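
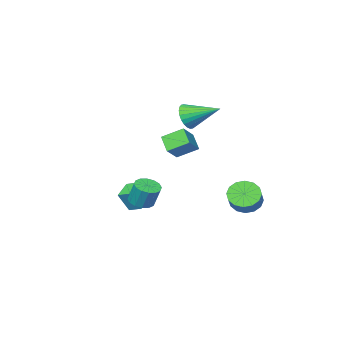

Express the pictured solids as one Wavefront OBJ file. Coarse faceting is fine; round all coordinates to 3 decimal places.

v -1.852 -2.726 -1.648
v -2.104 -3.676 -0.86
v -2.824 -1.872 -0.931
v -3.077 -2.821 -0.142
v -0.863 -2.299 -0.818
v -1.116 -3.248 -0.029
v -1.836 -1.444 -0.1
v -2.088 -2.394 0.688
v -2.128 -2.09 1.718
v -1.662 -2.188 2.539
v -3.272 -0.45 2.562
v -1.445 -1.945 2.362
v -1.332 -1.724 2.086
v -1.341 -1.559 1.754
v -1.469 -1.475 1.417
v -1.698 -1.484 1.125
v -1.992 -1.586 0.924
v -2.307 -1.764 0.843
v -2.595 -1.992 0.896
v -2.812 -2.234 1.074
v -2.924 -2.455 1.349
v -2.916 -2.62 1.681
v -2.787 -2.704 2.019
v -2.559 -2.695 2.31
v -2.264 -2.594 2.511
v -1.949 -2.415 2.592
v 3.989 2.262 -2.11
v 4.358 2.893 -2.352
v 4.279 3.43 -1.072
v 3.911 2.798 -0.83
v 3.971 2.971 -2.409
v 3.892 3.508 -1.129
v 3.589 2.859 -2.385
v 3.51 3.396 -1.105
v 3.315 2.587 -2.288
v 3.236 3.124 -1.008
v 3.221 2.227 -2.143
v 3.142 2.764 -0.863
v 3.333 1.877 -1.989
v 3.254 2.414 -0.709
v 3.621 1.63 -1.868
v 3.542 2.167 -0.588
v 4.008 1.552 -1.811
v 3.929 2.089 -0.531
v 4.39 1.664 -1.835
v 4.311 2.201 -0.555
v 4.664 1.936 -1.932
v 4.585 2.473 -0.652
v 4.758 2.296 -2.077
v 4.679 2.833 -0.797
v 4.646 2.646 -2.231
v 4.567 3.183 -0.951
v -3.81 1.369 -4.188
v -3.08 1.449 -4.867
v -2.3 2.271 -3.931
v -3.03 2.191 -3.252
v -3.393 1.851 -4.959
v -2.613 2.673 -4.022
v -3.818 2.124 -4.844
v -3.037 2.946 -3.908
v -4.24 2.195 -4.554
v -3.46 3.016 -3.617
v -4.548 2.044 -4.165
v -3.767 2.866 -3.229
v -4.658 1.713 -3.783
v -3.877 2.534 -2.847
v -4.54 1.289 -3.509
v -3.76 2.111 -2.573
v -4.227 0.887 -3.418
v -3.447 1.709 -2.481
v -3.803 0.614 -3.532
v -3.022 1.436 -2.596
v -3.38 0.544 -3.823
v -2.6 1.365 -2.886
v -3.073 0.694 -4.211
v -2.292 1.516 -3.275
v -2.963 1.026 -4.593
v -2.182 1.847 -3.657
v 2.044 -0.995 -3.51
v 2.679 -1.16 -2.273
v 1.702 -0.278 -3.239
v 2.336 -0.442 -2.002
v 3.044 -0.358 -3.938
v 3.678 -0.522 -2.701
v 2.701 0.36 -3.667
v 3.336 0.195 -2.43
f 2 4 1
f 5 2 1
f 1 4 3
f 3 5 1
f 2 8 4
f 6 2 5
f 6 8 2
f 4 8 3
f 7 5 3
f 3 8 7
f 7 6 5
f 8 6 7
f 10 9 12
f 10 12 11
f 12 9 13
f 12 13 11
f 13 9 14
f 13 14 11
f 14 9 15
f 14 15 11
f 15 9 16
f 15 16 11
f 16 9 17
f 16 17 11
f 17 9 18
f 17 18 11
f 18 9 19
f 18 19 11
f 19 9 20
f 19 20 11
f 20 9 21
f 20 21 11
f 21 9 22
f 21 22 11
f 22 9 23
f 22 23 11
f 23 9 24
f 23 24 11
f 24 9 25
f 24 25 11
f 25 9 26
f 25 26 11
f 26 9 10
f 26 10 11
f 28 27 31
f 28 31 29
f 29 31 32
f 29 32 30
f 31 27 33
f 31 33 32
f 32 33 34
f 32 34 30
f 33 27 35
f 33 35 34
f 34 35 36
f 34 36 30
f 35 27 37
f 35 37 36
f 36 37 38
f 36 38 30
f 37 27 39
f 37 39 38
f 38 39 40
f 38 40 30
f 39 27 41
f 39 41 40
f 40 41 42
f 40 42 30
f 41 27 43
f 41 43 42
f 42 43 44
f 42 44 30
f 43 27 45
f 43 45 44
f 44 45 46
f 44 46 30
f 45 27 47
f 45 47 46
f 46 47 48
f 46 48 30
f 47 27 49
f 47 49 48
f 48 49 50
f 48 50 30
f 49 27 51
f 49 51 50
f 50 51 52
f 50 52 30
f 51 27 28
f 51 28 52
f 52 28 29
f 52 29 30
f 54 53 57
f 54 57 55
f 55 57 58
f 55 58 56
f 57 53 59
f 57 59 58
f 58 59 60
f 58 60 56
f 59 53 61
f 59 61 60
f 60 61 62
f 60 62 56
f 61 53 63
f 61 63 62
f 62 63 64
f 62 64 56
f 63 53 65
f 63 65 64
f 64 65 66
f 64 66 56
f 65 53 67
f 65 67 66
f 66 67 68
f 66 68 56
f 67 53 69
f 67 69 68
f 68 69 70
f 68 70 56
f 69 53 71
f 69 71 70
f 70 71 72
f 70 72 56
f 71 53 73
f 71 73 72
f 72 73 74
f 72 74 56
f 73 53 75
f 73 75 74
f 74 75 76
f 74 76 56
f 75 53 77
f 75 77 76
f 76 77 78
f 76 78 56
f 77 53 54
f 77 54 78
f 78 54 55
f 78 55 56
f 80 82 79
f 83 80 79
f 79 82 81
f 81 83 79
f 80 86 82
f 84 80 83
f 84 86 80
f 82 86 81
f 85 83 81
f 81 86 85
f 85 84 83
f 86 84 85



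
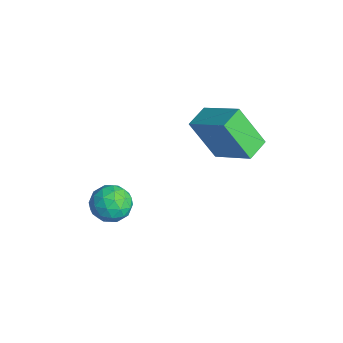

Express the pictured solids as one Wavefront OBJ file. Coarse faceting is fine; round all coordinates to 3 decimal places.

v -1.113 -1.785 -2.807
v -0.236 -1.657 -2.419
v -0.764 -3.283 -3.101
v 0.113 -3.155 -2.713
v -0.673 -3.136 -2.15
v -0.889 -2.211 -1.967
v -0.111 -2.729 -3.553
v -0.327 -1.804 -3.37
v 0.383 -2.241 -2.879
v 0.036 -2.492 -2.012
v -1.036 -2.448 -3.508
v -1.383 -2.699 -2.641
v -0.705 -1.59 -2.587
v -0.295 -3.35 -2.933
v -0.757 -3.339 -2.602
v -0.241 -3.264 -2.374
v -1.089 -1.915 -2.322
v -0.573 -1.84 -2.093
v -0.83 -2.709 -1.935
v -0.427 -3.1 -3.427
v 0.089 -3.025 -3.198
v -0.759 -1.676 -3.146
v -0.243 -1.601 -2.918
v -0.17 -2.231 -3.585
v 0.174 -1.858 -2.63
v 0.379 -2.738 -2.803
v 0.247 -2.487 -3.296
v 0.121 -1.944 -3.189
v -0.03 -2.005 -2.12
v 0.175 -2.885 -2.293
v -0.287 -2.875 -1.962
v -0.414 -2.331 -1.855
v 0.334 -2.348 -2.391
v -1.175 -2.055 -3.227
v -0.97 -2.935 -3.4
v -0.586 -2.609 -3.665
v -0.713 -2.065 -3.558
v -1.379 -2.202 -2.717
v -1.174 -3.082 -2.89
v -1.121 -2.996 -2.331
v -1.247 -2.453 -2.224
v -1.334 -2.592 -3.129
v 0.65 1.678 -0.01
v -0.088 0.809 1.825
v 0.029 2.603 0.179
v -0.708 1.734 2.014
v 2.228 2.526 1.026
v 1.491 1.657 2.861
v 1.608 3.451 1.215
v 0.87 2.582 3.05
f 1 38 17
f 38 12 41
f 17 41 6
f 38 41 17
f 1 17 13
f 17 6 18
f 13 18 2
f 17 18 13
f 1 13 22
f 13 2 23
f 22 23 8
f 13 23 22
f 1 22 34
f 22 8 37
f 34 37 11
f 22 37 34
f 1 34 38
f 34 11 42
f 38 42 12
f 34 42 38
f 2 18 29
f 18 6 32
f 29 32 10
f 18 32 29
f 6 41 19
f 41 12 40
f 19 40 5
f 41 40 19
f 12 42 39
f 42 11 35
f 39 35 3
f 42 35 39
f 11 37 36
f 37 8 24
f 36 24 7
f 37 24 36
f 8 23 28
f 23 2 25
f 28 25 9
f 23 25 28
f 4 30 16
f 30 10 31
f 16 31 5
f 30 31 16
f 4 16 14
f 16 5 15
f 14 15 3
f 16 15 14
f 4 14 21
f 14 3 20
f 21 20 7
f 14 20 21
f 4 21 26
f 21 7 27
f 26 27 9
f 21 27 26
f 4 26 30
f 26 9 33
f 30 33 10
f 26 33 30
f 5 31 19
f 31 10 32
f 19 32 6
f 31 32 19
f 3 15 39
f 15 5 40
f 39 40 12
f 15 40 39
f 7 20 36
f 20 3 35
f 36 35 11
f 20 35 36
f 9 27 28
f 27 7 24
f 28 24 8
f 27 24 28
f 10 33 29
f 33 9 25
f 29 25 2
f 33 25 29
f 44 46 43
f 47 44 43
f 43 46 45
f 45 47 43
f 44 50 46
f 48 44 47
f 48 50 44
f 46 50 45
f 49 47 45
f 45 50 49
f 49 48 47
f 50 48 49



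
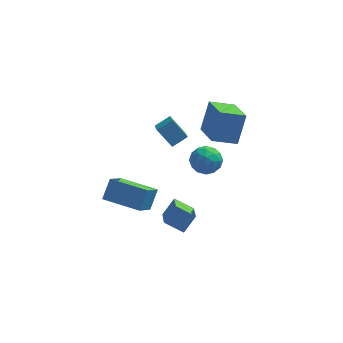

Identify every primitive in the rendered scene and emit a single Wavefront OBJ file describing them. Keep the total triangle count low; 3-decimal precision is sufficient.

v 1.119 -2.815 2.582
v 1.893 -3.226 2.32
v 1.087 -3.654 3.8
v 1.861 -4.065 3.538
v 1.874 -3.189 3.799
v 1.894 -2.67 3.046
v 1.086 -4.21 3.074
v 1.106 -3.691 2.321
v 1.873 -4.088 2.624
v 2.36 -3.457 3.072
v 0.62 -3.423 3.048
v 1.107 -2.792 3.496
v 1.509 -2.946 2.344
v 1.471 -3.934 3.776
v 1.479 -3.418 3.93
v 1.934 -3.66 3.775
v 1.51 -2.62 2.771
v 1.965 -2.861 2.617
v 1.953 -2.839 3.486
v 1.015 -4.019 3.503
v 1.47 -4.26 3.349
v 1.046 -3.22 2.345
v 1.501 -3.462 2.19
v 1.027 -4.041 2.634
v 1.952 -3.695 2.368
v 1.933 -4.188 3.084
v 1.477 -4.274 2.812
v 1.489 -3.969 2.369
v 2.238 -3.324 2.632
v 2.219 -3.817 3.348
v 2.227 -3.302 3.501
v 2.239 -2.997 3.059
v 2.226 -3.831 2.81
v 0.761 -3.063 2.772
v 0.742 -3.556 3.488
v 0.741 -3.883 3.061
v 0.753 -3.578 2.619
v 1.047 -2.692 3.036
v 1.028 -3.185 3.752
v 1.491 -2.911 3.751
v 1.503 -2.606 3.308
v 0.754 -3.049 3.31
v -3.855 -4.214 0.507
v -3.463 -3.464 1.481
v -3.338 -2.979 -0.651
v -2.946 -2.229 0.323
v -1.914 -5.111 0.417
v -1.522 -4.361 1.391
v -1.397 -3.876 -0.741
v -1.005 -3.126 0.233
v -0.782 -1.293 -3.83
v -0.687 -3.009 -2.788
v -0.145 -0.734 -2.967
v -0.05 -2.45 -1.925
v 0.27 -1.59 -4.415
v 0.365 -3.306 -3.373
v 0.907 -1.031 -3.552
v 1.002 -2.747 -2.51
v -1.06 -0.712 3.048
v -0.249 -0.323 3.529
v -1.182 0.552 2.232
v -0.371 0.941 2.712
v -0.249 -1.241 2.108
v 0.562 -0.852 2.588
v -0.371 0.023 1.291
v 0.44 0.412 1.772
v 1.867 0.935 0.573
v 2.331 1.745 2.296
v 1.301 2.819 -0.16
v 1.765 3.629 1.563
v 3.295 1.171 0.077
v 3.759 1.981 1.8
v 2.729 3.055 -0.656
v 3.193 3.865 1.067
f 1 38 17
f 38 12 41
f 17 41 6
f 38 41 17
f 1 17 13
f 17 6 18
f 13 18 2
f 17 18 13
f 1 13 22
f 13 2 23
f 22 23 8
f 13 23 22
f 1 22 34
f 22 8 37
f 34 37 11
f 22 37 34
f 1 34 38
f 34 11 42
f 38 42 12
f 34 42 38
f 2 18 29
f 18 6 32
f 29 32 10
f 18 32 29
f 6 41 19
f 41 12 40
f 19 40 5
f 41 40 19
f 12 42 39
f 42 11 35
f 39 35 3
f 42 35 39
f 11 37 36
f 37 8 24
f 36 24 7
f 37 24 36
f 8 23 28
f 23 2 25
f 28 25 9
f 23 25 28
f 4 30 16
f 30 10 31
f 16 31 5
f 30 31 16
f 4 16 14
f 16 5 15
f 14 15 3
f 16 15 14
f 4 14 21
f 14 3 20
f 21 20 7
f 14 20 21
f 4 21 26
f 21 7 27
f 26 27 9
f 21 27 26
f 4 26 30
f 26 9 33
f 30 33 10
f 26 33 30
f 5 31 19
f 31 10 32
f 19 32 6
f 31 32 19
f 3 15 39
f 15 5 40
f 39 40 12
f 15 40 39
f 7 20 36
f 20 3 35
f 36 35 11
f 20 35 36
f 9 27 28
f 27 7 24
f 28 24 8
f 27 24 28
f 10 33 29
f 33 9 25
f 29 25 2
f 33 25 29
f 44 46 43
f 47 44 43
f 43 46 45
f 45 47 43
f 44 50 46
f 48 44 47
f 48 50 44
f 46 50 45
f 49 47 45
f 45 50 49
f 49 48 47
f 50 48 49
f 52 54 51
f 55 52 51
f 51 54 53
f 53 55 51
f 52 58 54
f 56 52 55
f 56 58 52
f 54 58 53
f 57 55 53
f 53 58 57
f 57 56 55
f 58 56 57
f 60 62 59
f 63 60 59
f 59 62 61
f 61 63 59
f 60 66 62
f 64 60 63
f 64 66 60
f 62 66 61
f 65 63 61
f 61 66 65
f 65 64 63
f 66 64 65
f 68 70 67
f 71 68 67
f 67 70 69
f 69 71 67
f 68 74 70
f 72 68 71
f 72 74 68
f 70 74 69
f 73 71 69
f 69 74 73
f 73 72 71
f 74 72 73



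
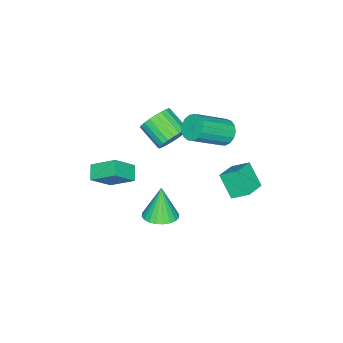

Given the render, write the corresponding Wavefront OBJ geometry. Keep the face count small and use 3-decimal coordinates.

v 2.879 1.075 1.247
v 3.732 0.99 1.445
v 2.461 0.865 2.953
v 3.69 1.33 1.477
v 3.524 1.63 1.473
v 3.26 1.846 1.435
v 2.938 1.945 1.368
v 2.607 1.911 1.283
v 2.317 1.75 1.192
v 2.114 1.486 1.109
v 2.026 1.16 1.048
v 2.069 0.821 1.016
v 2.235 0.52 1.02
v 2.499 0.304 1.058
v 2.821 0.205 1.125
v 3.152 0.239 1.211
v 3.442 0.4 1.301
v 3.645 0.664 1.384
v -3.31 0.852 2.333
v -2.816 0.889 1.744
v -1.276 -0.014 2.977
v -1.77 -0.052 3.567
v -2.769 1.21 1.919
v -1.228 0.307 3.152
v -2.845 1.448 2.19
v -1.305 0.545 3.423
v -3.028 1.55 2.493
v -1.488 0.647 3.726
v -3.276 1.492 2.76
v -1.735 0.589 3.993
v -3.531 1.287 2.929
v -1.991 0.384 4.162
v -3.736 0.982 2.961
v -2.196 0.079 4.194
v -3.843 0.648 2.85
v -2.303 -0.255 4.083
v -3.828 0.36 2.621
v -2.288 -0.543 3.854
v -3.695 0.184 2.325
v -2.154 -0.719 3.558
v -3.473 0.162 2.032
v -1.933 -0.741 3.265
v -3.214 0.298 1.807
v -1.674 -0.606 3.04
v -2.977 0.56 1.704
v -1.437 -0.343 2.937
v 0.357 -3.42 0.121
v 0.106 -2.15 0.972
v 1.024 -2.999 -0.311
v 0.773 -1.728 0.54
v 1.327 -3.912 1.14
v 1.076 -2.641 1.991
v 1.994 -3.49 0.708
v 1.743 -2.22 1.559
v -1.104 3.233 0.938
v -1.418 2.373 2.037
v -1.301 4.088 1.552
v -1.615 3.228 2.65
v 0.075 3.252 1.29
v -0.239 2.392 2.388
v -0.122 4.107 1.903
v -0.436 3.247 3.002
v -2.357 -1.492 1.371
v -1.579 -1.875 1.064
v -1.925 -3.17 1.802
v -2.703 -2.788 2.109
v -1.468 -1.729 1.373
v -1.814 -3.024 2.111
v -1.493 -1.547 1.681
v -1.839 -2.842 2.419
v -1.649 -1.356 1.942
v -1.995 -2.651 2.68
v -1.913 -1.187 2.117
v -2.259 -2.482 2.854
v -2.244 -1.063 2.177
v -2.59 -2.358 2.915
v -2.593 -1.006 2.115
v -2.939 -2.301 2.853
v -2.906 -1.022 1.94
v -3.252 -2.317 2.677
v -3.135 -1.11 1.678
v -3.481 -2.405 2.416
v -3.246 -1.256 1.369
v -3.592 -2.551 2.107
v -3.221 -1.438 1.061
v -3.567 -2.733 1.799
v -3.065 -1.629 0.8
v -3.411 -2.924 1.538
v -2.801 -1.798 0.626
v -3.147 -3.093 1.363
v -2.47 -1.922 0.565
v -2.816 -3.217 1.303
v -2.121 -1.979 0.627
v -2.467 -3.274 1.365
v -1.808 -1.963 0.803
v -2.154 -3.258 1.54
f 2 1 4
f 2 4 3
f 4 1 5
f 4 5 3
f 5 1 6
f 5 6 3
f 6 1 7
f 6 7 3
f 7 1 8
f 7 8 3
f 8 1 9
f 8 9 3
f 9 1 10
f 9 10 3
f 10 1 11
f 10 11 3
f 11 1 12
f 11 12 3
f 12 1 13
f 12 13 3
f 13 1 14
f 13 14 3
f 14 1 15
f 14 15 3
f 15 1 16
f 15 16 3
f 16 1 17
f 16 17 3
f 17 1 18
f 17 18 3
f 18 1 2
f 18 2 3
f 20 19 23
f 20 23 21
f 21 23 24
f 21 24 22
f 23 19 25
f 23 25 24
f 24 25 26
f 24 26 22
f 25 19 27
f 25 27 26
f 26 27 28
f 26 28 22
f 27 19 29
f 27 29 28
f 28 29 30
f 28 30 22
f 29 19 31
f 29 31 30
f 30 31 32
f 30 32 22
f 31 19 33
f 31 33 32
f 32 33 34
f 32 34 22
f 33 19 35
f 33 35 34
f 34 35 36
f 34 36 22
f 35 19 37
f 35 37 36
f 36 37 38
f 36 38 22
f 37 19 39
f 37 39 38
f 38 39 40
f 38 40 22
f 39 19 41
f 39 41 40
f 40 41 42
f 40 42 22
f 41 19 43
f 41 43 42
f 42 43 44
f 42 44 22
f 43 19 45
f 43 45 44
f 44 45 46
f 44 46 22
f 45 19 20
f 45 20 46
f 46 20 21
f 46 21 22
f 48 50 47
f 51 48 47
f 47 50 49
f 49 51 47
f 48 54 50
f 52 48 51
f 52 54 48
f 50 54 49
f 53 51 49
f 49 54 53
f 53 52 51
f 54 52 53
f 56 58 55
f 59 56 55
f 55 58 57
f 57 59 55
f 56 62 58
f 60 56 59
f 60 62 56
f 58 62 57
f 61 59 57
f 57 62 61
f 61 60 59
f 62 60 61
f 64 63 67
f 64 67 65
f 65 67 68
f 65 68 66
f 67 63 69
f 67 69 68
f 68 69 70
f 68 70 66
f 69 63 71
f 69 71 70
f 70 71 72
f 70 72 66
f 71 63 73
f 71 73 72
f 72 73 74
f 72 74 66
f 73 63 75
f 73 75 74
f 74 75 76
f 74 76 66
f 75 63 77
f 75 77 76
f 76 77 78
f 76 78 66
f 77 63 79
f 77 79 78
f 78 79 80
f 78 80 66
f 79 63 81
f 79 81 80
f 80 81 82
f 80 82 66
f 81 63 83
f 81 83 82
f 82 83 84
f 82 84 66
f 83 63 85
f 83 85 84
f 84 85 86
f 84 86 66
f 85 63 87
f 85 87 86
f 86 87 88
f 86 88 66
f 87 63 89
f 87 89 88
f 88 89 90
f 88 90 66
f 89 63 91
f 89 91 90
f 90 91 92
f 90 92 66
f 91 63 93
f 91 93 92
f 92 93 94
f 92 94 66
f 93 63 95
f 93 95 94
f 94 95 96
f 94 96 66
f 95 63 64
f 95 64 96
f 96 64 65
f 96 65 66



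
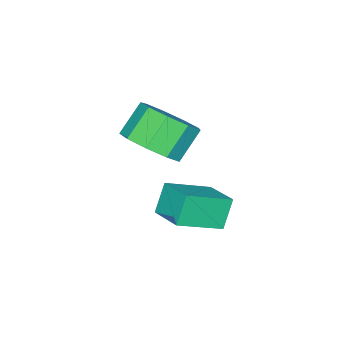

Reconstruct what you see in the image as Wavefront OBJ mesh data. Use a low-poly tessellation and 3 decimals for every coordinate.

v 3.748 -3.317 0.493
v 4.389 -3.61 1.16
v 3.553 -3.496 2.013
v 2.912 -3.203 1.347
v 4.413 -2.95 1.096
v 3.577 -2.836 1.95
v 4.127 -2.462 0.75
v 3.291 -2.348 1.604
v 3.663 -2.374 0.284
v 2.827 -2.26 1.137
v 3.239 -2.727 -0.084
v 2.403 -2.613 0.769
v 3.053 -3.356 -0.182
v 2.217 -3.242 0.671
v 3.193 -3.967 0.036
v 2.356 -3.853 0.889
v 3.592 -4.274 0.468
v 2.756 -4.16 1.321
v 4.064 -4.133 0.912
v 3.228 -4.019 1.765
v 2.83 -2.206 -2.659
v 2.294 -2.258 -1.758
v 3.283 -1.134 -2.328
v 2.746 -1.186 -1.427
v 4.054 -2.934 -1.973
v 3.517 -2.986 -1.072
v 4.506 -1.862 -1.642
v 3.97 -1.914 -0.741
f 2 1 5
f 2 5 3
f 3 5 6
f 3 6 4
f 5 1 7
f 5 7 6
f 6 7 8
f 6 8 4
f 7 1 9
f 7 9 8
f 8 9 10
f 8 10 4
f 9 1 11
f 9 11 10
f 10 11 12
f 10 12 4
f 11 1 13
f 11 13 12
f 12 13 14
f 12 14 4
f 13 1 15
f 13 15 14
f 14 15 16
f 14 16 4
f 15 1 17
f 15 17 16
f 16 17 18
f 16 18 4
f 17 1 19
f 17 19 18
f 18 19 20
f 18 20 4
f 19 1 2
f 19 2 20
f 20 2 3
f 20 3 4
f 22 24 21
f 25 22 21
f 21 24 23
f 23 25 21
f 22 28 24
f 26 22 25
f 26 28 22
f 24 28 23
f 27 25 23
f 23 28 27
f 27 26 25
f 28 26 27



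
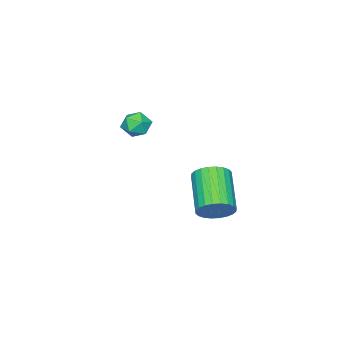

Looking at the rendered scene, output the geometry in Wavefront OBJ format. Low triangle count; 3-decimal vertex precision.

v 4.335 1.562 -4.257
v 4.751 0.954 -4.396
v 3.561 -0.091 -3.382
v 3.145 0.518 -3.243
v 4.874 1.053 -4.149
v 3.685 0.008 -3.135
v 4.916 1.229 -3.919
v 3.726 0.184 -2.905
v 4.868 1.456 -3.741
v 3.679 0.411 -2.727
v 4.74 1.699 -3.641
v 3.55 0.654 -2.627
v 4.55 1.921 -3.634
v 3.36 0.877 -2.621
v 4.327 2.089 -3.723
v 3.137 1.044 -2.709
v 4.106 2.177 -3.893
v 2.916 1.132 -2.879
v 3.919 2.171 -4.118
v 2.729 1.126 -3.104
v 3.795 2.072 -4.365
v 2.606 1.027 -3.351
v 3.754 1.896 -4.595
v 2.564 0.851 -3.581
v 3.801 1.669 -4.773
v 2.612 0.624 -3.759
v 3.93 1.426 -4.873
v 2.74 0.381 -3.859
v 4.12 1.203 -4.879
v 2.93 0.159 -3.866
v 4.343 1.036 -4.791
v 3.153 -0.009 -3.777
v 4.564 0.948 -4.621
v 3.374 -0.097 -3.607
v 2.034 -2.992 -2.049
v 2.545 -2.935 -2.466
v 2.275 -4.025 -1.894
v 2.786 -3.968 -2.311
v 2.803 -3.663 -1.723
v 2.654 -3.025 -1.819
v 2.166 -3.935 -2.541
v 2.017 -3.297 -2.637
v 2.626 -3.518 -2.77
v 3.021 -3.35 -2.265
v 1.799 -3.61 -2.095
v 2.194 -3.442 -1.59
f 2 1 5
f 2 5 3
f 3 5 6
f 3 6 4
f 5 1 7
f 5 7 6
f 6 7 8
f 6 8 4
f 7 1 9
f 7 9 8
f 8 9 10
f 8 10 4
f 9 1 11
f 9 11 10
f 10 11 12
f 10 12 4
f 11 1 13
f 11 13 12
f 12 13 14
f 12 14 4
f 13 1 15
f 13 15 14
f 14 15 16
f 14 16 4
f 15 1 17
f 15 17 16
f 16 17 18
f 16 18 4
f 17 1 19
f 17 19 18
f 18 19 20
f 18 20 4
f 19 1 21
f 19 21 20
f 20 21 22
f 20 22 4
f 21 1 23
f 21 23 22
f 22 23 24
f 22 24 4
f 23 1 25
f 23 25 24
f 24 25 26
f 24 26 4
f 25 1 27
f 25 27 26
f 26 27 28
f 26 28 4
f 27 1 29
f 27 29 28
f 28 29 30
f 28 30 4
f 29 1 31
f 29 31 30
f 30 31 32
f 30 32 4
f 31 1 33
f 31 33 32
f 32 33 34
f 32 34 4
f 33 1 2
f 33 2 34
f 34 2 3
f 34 3 4
f 35 46 40
f 35 40 36
f 35 36 42
f 35 42 45
f 35 45 46
f 36 40 44
f 40 46 39
f 46 45 37
f 45 42 41
f 42 36 43
f 38 44 39
f 38 39 37
f 38 37 41
f 38 41 43
f 38 43 44
f 39 44 40
f 37 39 46
f 41 37 45
f 43 41 42
f 44 43 36



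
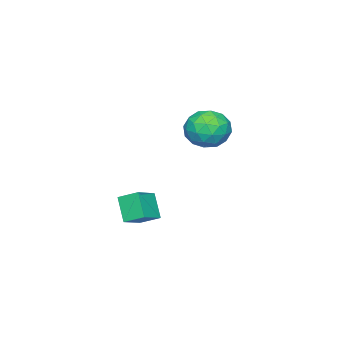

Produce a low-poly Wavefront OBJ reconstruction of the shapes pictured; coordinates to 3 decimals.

v 1.843 3.044 0.134
v 1.679 3.887 0.561
v 0.776 3.078 -0.345
v 0.611 3.922 0.082
v 2.309 3.638 -0.862
v 2.144 4.482 -0.435
v 1.241 3.673 -1.341
v 1.077 4.516 -0.914
v -3.349 4.745 1.669
v -2.456 4.23 1.817
v -4.184 3.53 2.483
v -3.291 3.015 2.631
v -3.463 3.913 3.129
v -2.947 4.664 2.626
v -3.693 3.096 1.674
v -3.177 3.847 1.171
v -2.669 3.211 1.82
v -2.527 3.716 2.719
v -4.113 4.044 1.581
v -3.971 4.549 2.48
v -2.829 4.594 1.672
v -3.811 3.166 2.628
v -3.912 3.693 2.921
v -3.387 3.391 3.008
v -3.118 4.849 2.147
v -2.593 4.547 2.234
v -3.185 4.36 3.005
v -4.047 3.213 2.066
v -3.522 2.911 2.153
v -3.253 4.369 1.292
v -2.728 4.067 1.379
v -3.455 3.4 1.295
v -2.43 3.693 1.76
v -2.92 2.979 2.238
v -3.157 3.026 1.676
v -2.853 3.468 1.38
v -2.346 3.989 2.288
v -2.837 3.275 2.767
v -2.938 3.803 3.06
v -2.634 4.244 2.764
v -2.471 3.39 2.29
v -3.803 4.485 1.533
v -4.294 3.771 2.012
v -4.006 3.516 1.536
v -3.702 3.957 1.24
v -3.72 4.781 2.062
v -4.21 4.067 2.54
v -3.787 4.292 2.92
v -3.483 4.734 2.624
v -4.169 4.37 2.01
f 2 4 1
f 5 2 1
f 1 4 3
f 3 5 1
f 2 8 4
f 6 2 5
f 6 8 2
f 4 8 3
f 7 5 3
f 3 8 7
f 7 6 5
f 8 6 7
f 9 46 25
f 46 20 49
f 25 49 14
f 46 49 25
f 9 25 21
f 25 14 26
f 21 26 10
f 25 26 21
f 9 21 30
f 21 10 31
f 30 31 16
f 21 31 30
f 9 30 42
f 30 16 45
f 42 45 19
f 30 45 42
f 9 42 46
f 42 19 50
f 46 50 20
f 42 50 46
f 10 26 37
f 26 14 40
f 37 40 18
f 26 40 37
f 14 49 27
f 49 20 48
f 27 48 13
f 49 48 27
f 20 50 47
f 50 19 43
f 47 43 11
f 50 43 47
f 19 45 44
f 45 16 32
f 44 32 15
f 45 32 44
f 16 31 36
f 31 10 33
f 36 33 17
f 31 33 36
f 12 38 24
f 38 18 39
f 24 39 13
f 38 39 24
f 12 24 22
f 24 13 23
f 22 23 11
f 24 23 22
f 12 22 29
f 22 11 28
f 29 28 15
f 22 28 29
f 12 29 34
f 29 15 35
f 34 35 17
f 29 35 34
f 12 34 38
f 34 17 41
f 38 41 18
f 34 41 38
f 13 39 27
f 39 18 40
f 27 40 14
f 39 40 27
f 11 23 47
f 23 13 48
f 47 48 20
f 23 48 47
f 15 28 44
f 28 11 43
f 44 43 19
f 28 43 44
f 17 35 36
f 35 15 32
f 36 32 16
f 35 32 36
f 18 41 37
f 41 17 33
f 37 33 10
f 41 33 37



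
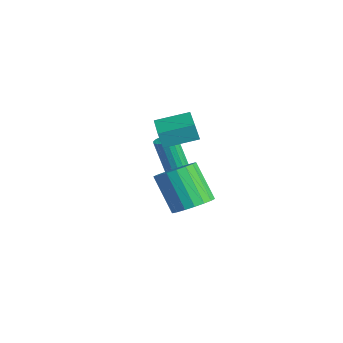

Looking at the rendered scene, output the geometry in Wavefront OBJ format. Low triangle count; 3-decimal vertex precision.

v -2.804 3.03 -4.575
v -2.254 3.163 -4.376
v -2.826 2.804 -2.547
v -3.376 2.67 -2.745
v -2.392 3.415 -4.37
v -2.964 3.056 -2.541
v -2.624 3.578 -4.411
v -3.197 3.219 -2.582
v -2.898 3.616 -4.489
v -3.47 3.257 -2.66
v -3.15 3.519 -4.587
v -3.723 3.16 -2.758
v -3.323 3.311 -4.682
v -3.895 2.951 -2.853
v -3.377 3.037 -4.752
v -3.949 2.678 -2.923
v -3.299 2.762 -4.782
v -3.872 2.403 -2.953
v -3.108 2.549 -4.764
v -3.681 2.19 -2.935
v -2.848 2.445 -4.703
v -3.42 2.086 -2.874
v -2.577 2.475 -4.612
v -3.149 2.116 -2.783
v -2.358 2.633 -4.513
v -2.93 2.274 -2.684
v -2.241 2.881 -4.428
v -2.814 2.522 -2.599
v -2.341 1.888 -1.561
v -2.51 1.703 -0.655
v -1.853 3.515 -1.137
v -2.021 3.329 -0.231
v -0.719 1.351 -1.369
v -0.887 1.165 -0.463
v -0.23 2.977 -0.945
v -0.399 2.792 -0.039
v 2.897 1.161 -2.965
v 3.703 1.302 -2.322
v 2.408 1.001 -0.633
v 1.603 0.859 -1.275
v 3.536 1.731 -2.374
v 2.241 1.429 -0.684
v 3.242 2.047 -2.542
v 1.947 1.745 -0.853
v 2.88 2.187 -2.795
v 1.585 1.885 -1.105
v 2.522 2.124 -3.081
v 1.227 1.822 -1.391
v 2.238 1.87 -3.344
v 0.943 1.568 -1.654
v 2.084 1.476 -3.532
v 0.789 1.174 -1.842
v 2.092 1.019 -3.607
v 0.797 0.718 -1.918
v 2.259 0.591 -3.556
v 0.964 0.289 -1.866
v 2.553 0.275 -3.387
v 1.258 -0.027 -1.698
v 2.915 0.135 -3.135
v 1.62 -0.167 -1.445
v 3.273 0.198 -2.849
v 1.978 -0.104 -1.159
v 3.557 0.452 -2.586
v 2.262 0.15 -0.896
v 3.711 0.846 -2.398
v 2.416 0.544 -0.708
f 2 1 5
f 2 5 3
f 3 5 6
f 3 6 4
f 5 1 7
f 5 7 6
f 6 7 8
f 6 8 4
f 7 1 9
f 7 9 8
f 8 9 10
f 8 10 4
f 9 1 11
f 9 11 10
f 10 11 12
f 10 12 4
f 11 1 13
f 11 13 12
f 12 13 14
f 12 14 4
f 13 1 15
f 13 15 14
f 14 15 16
f 14 16 4
f 15 1 17
f 15 17 16
f 16 17 18
f 16 18 4
f 17 1 19
f 17 19 18
f 18 19 20
f 18 20 4
f 19 1 21
f 19 21 20
f 20 21 22
f 20 22 4
f 21 1 23
f 21 23 22
f 22 23 24
f 22 24 4
f 23 1 25
f 23 25 24
f 24 25 26
f 24 26 4
f 25 1 27
f 25 27 26
f 26 27 28
f 26 28 4
f 27 1 2
f 27 2 28
f 28 2 3
f 28 3 4
f 30 32 29
f 33 30 29
f 29 32 31
f 31 33 29
f 30 36 32
f 34 30 33
f 34 36 30
f 32 36 31
f 35 33 31
f 31 36 35
f 35 34 33
f 36 34 35
f 38 37 41
f 38 41 39
f 39 41 42
f 39 42 40
f 41 37 43
f 41 43 42
f 42 43 44
f 42 44 40
f 43 37 45
f 43 45 44
f 44 45 46
f 44 46 40
f 45 37 47
f 45 47 46
f 46 47 48
f 46 48 40
f 47 37 49
f 47 49 48
f 48 49 50
f 48 50 40
f 49 37 51
f 49 51 50
f 50 51 52
f 50 52 40
f 51 37 53
f 51 53 52
f 52 53 54
f 52 54 40
f 53 37 55
f 53 55 54
f 54 55 56
f 54 56 40
f 55 37 57
f 55 57 56
f 56 57 58
f 56 58 40
f 57 37 59
f 57 59 58
f 58 59 60
f 58 60 40
f 59 37 61
f 59 61 60
f 60 61 62
f 60 62 40
f 61 37 63
f 61 63 62
f 62 63 64
f 62 64 40
f 63 37 65
f 63 65 64
f 64 65 66
f 64 66 40
f 65 37 38
f 65 38 66
f 66 38 39
f 66 39 40



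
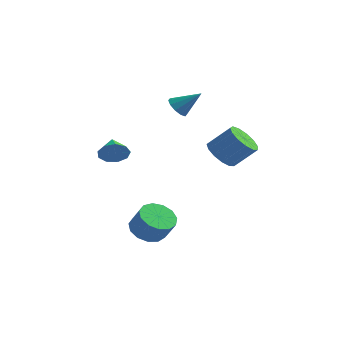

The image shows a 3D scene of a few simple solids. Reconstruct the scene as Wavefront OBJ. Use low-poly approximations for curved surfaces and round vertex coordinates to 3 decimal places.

v -1.318 -1.591 -0.159
v -0.723 -1.447 0.356
v -1.962 -0.709 0.339
v -0.657 -1.144 -0.095
v -0.901 -1.05 -0.576
v -1.339 -1.209 -0.862
v -1.768 -1.546 -0.819
v -1.986 -1.905 -0.468
v -1.891 -2.116 0.028
v -1.528 -2.081 0.436
v -1.067 -1.817 0.566
v -0.3 2.689 1.696
v 0.039 3.005 1.184
v 0.78 3.131 2.684
v -0.233 3.286 1.355
v -0.53 3.339 1.656
v -0.739 3.144 1.972
v -0.781 2.775 2.183
v -0.64 2.374 2.207
v -0.368 2.093 2.036
v -0.071 2.04 1.735
v 0.139 2.235 1.419
v 0.181 2.603 1.208
v 1.63 -3.44 -3.796
v 2.217 -2.74 -4.054
v 2.918 -2.939 -3.002
v 2.33 -3.64 -2.744
v 1.834 -2.513 -3.757
v 2.534 -2.713 -2.704
v 1.386 -2.581 -3.472
v 2.087 -2.781 -2.419
v 1.016 -2.922 -3.29
v 1.716 -3.121 -2.237
v 0.84 -3.427 -3.269
v 1.54 -3.627 -2.216
v 0.915 -3.937 -3.415
v 1.615 -4.136 -2.362
v 1.217 -4.288 -3.683
v 1.917 -4.488 -2.63
v 1.65 -4.371 -3.986
v 2.35 -4.57 -2.933
v 2.077 -4.158 -4.23
v 2.777 -4.357 -3.177
v 2.362 -3.717 -4.335
v 3.062 -3.917 -3.283
v 2.414 -3.188 -4.27
v 3.114 -3.388 -3.217
v 3.329 0.454 -0.017
v 4.007 0.523 -0.665
v 5.008 0.975 0.429
v 4.331 0.906 1.077
v 3.771 0.996 -0.645
v 4.772 1.448 0.449
v 3.395 1.298 -0.425
v 4.396 1.75 0.668
v 2.998 1.332 -0.076
v 3.999 1.784 1.017
v 2.706 1.087 0.292
v 3.708 1.539 1.386
v 2.613 0.641 0.562
v 3.614 1.093 1.656
v 2.747 0.136 0.648
v 3.748 0.588 1.742
v 3.065 -0.269 0.523
v 4.067 0.184 1.617
v 3.468 -0.443 0.227
v 4.469 0.009 1.321
v 3.827 -0.333 -0.147
v 4.828 0.119 0.947
v 4.028 0.027 -0.479
v 5.029 0.479 0.614
f 2 1 4
f 2 4 3
f 4 1 5
f 4 5 3
f 5 1 6
f 5 6 3
f 6 1 7
f 6 7 3
f 7 1 8
f 7 8 3
f 8 1 9
f 8 9 3
f 9 1 10
f 9 10 3
f 10 1 11
f 10 11 3
f 11 1 2
f 11 2 3
f 13 12 15
f 13 15 14
f 15 12 16
f 15 16 14
f 16 12 17
f 16 17 14
f 17 12 18
f 17 18 14
f 18 12 19
f 18 19 14
f 19 12 20
f 19 20 14
f 20 12 21
f 20 21 14
f 21 12 22
f 21 22 14
f 22 12 23
f 22 23 14
f 23 12 13
f 23 13 14
f 25 24 28
f 25 28 26
f 26 28 29
f 26 29 27
f 28 24 30
f 28 30 29
f 29 30 31
f 29 31 27
f 30 24 32
f 30 32 31
f 31 32 33
f 31 33 27
f 32 24 34
f 32 34 33
f 33 34 35
f 33 35 27
f 34 24 36
f 34 36 35
f 35 36 37
f 35 37 27
f 36 24 38
f 36 38 37
f 37 38 39
f 37 39 27
f 38 24 40
f 38 40 39
f 39 40 41
f 39 41 27
f 40 24 42
f 40 42 41
f 41 42 43
f 41 43 27
f 42 24 44
f 42 44 43
f 43 44 45
f 43 45 27
f 44 24 46
f 44 46 45
f 45 46 47
f 45 47 27
f 46 24 25
f 46 25 47
f 47 25 26
f 47 26 27
f 49 48 52
f 49 52 50
f 50 52 53
f 50 53 51
f 52 48 54
f 52 54 53
f 53 54 55
f 53 55 51
f 54 48 56
f 54 56 55
f 55 56 57
f 55 57 51
f 56 48 58
f 56 58 57
f 57 58 59
f 57 59 51
f 58 48 60
f 58 60 59
f 59 60 61
f 59 61 51
f 60 48 62
f 60 62 61
f 61 62 63
f 61 63 51
f 62 48 64
f 62 64 63
f 63 64 65
f 63 65 51
f 64 48 66
f 64 66 65
f 65 66 67
f 65 67 51
f 66 48 68
f 66 68 67
f 67 68 69
f 67 69 51
f 68 48 70
f 68 70 69
f 69 70 71
f 69 71 51
f 70 48 49
f 70 49 71
f 71 49 50
f 71 50 51



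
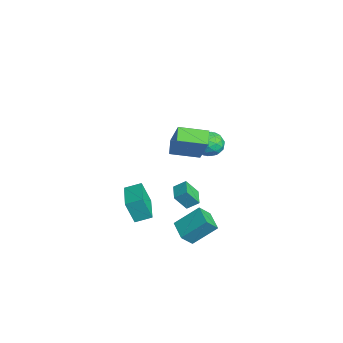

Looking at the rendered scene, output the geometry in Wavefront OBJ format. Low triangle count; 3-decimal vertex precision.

v 0.111 -3.163 -2.675
v -0.097 -3.643 -1.248
v 0.271 -2.206 -2.33
v 0.063 -2.686 -0.903
v 2.097 -3.554 -2.517
v 1.889 -4.034 -1.09
v 2.257 -2.597 -2.172
v 2.049 -3.077 -0.745
v -0.925 -0.635 -2.313
v -0.733 0.051 -1.815
v -0.878 0.079 -3.314
v -0.686 0.765 -2.815
v 0.186 -0.865 -2.425
v 0.378 -0.179 -1.926
v 0.233 -0.151 -3.425
v 0.425 0.535 -2.927
v -2.72 2.29 0.544
v -2.311 2.644 -0.207
v -2.109 0.956 0.247
v -1.7 1.31 -0.504
v -1.423 1.57 0.34
v -1.801 2.395 0.523
v -2.619 1.205 -0.483
v -2.997 2.03 -0.3
v -2.249 1.974 -0.842
v -1.51 2.199 -0.333
v -2.91 1.401 0.373
v -2.171 1.626 0.882
v -2.569 2.584 0.194
v -1.851 1.016 -0.154
v -1.688 1.169 0.341
v -1.448 1.377 -0.1
v -2.269 2.438 0.624
v -2.029 2.646 0.182
v -1.507 2.014 0.504
v -2.391 0.954 -0.142
v -2.151 1.162 -0.584
v -2.972 2.223 0.14
v -2.732 2.431 -0.301
v -2.913 1.586 -0.464
v -2.293 2.398 -0.62
v -1.934 1.614 -0.794
v -2.474 1.552 -0.782
v -2.696 2.037 -0.674
v -1.858 2.531 -0.321
v -1.499 1.746 -0.496
v -1.336 1.899 0
v -1.558 2.384 0.108
v -1.822 2.137 -0.694
v -2.921 1.854 0.536
v -2.562 1.069 0.361
v -2.862 1.216 -0.068
v -3.084 1.701 0.04
v -2.486 1.986 0.834
v -2.127 1.202 0.66
v -1.724 1.563 0.714
v -1.946 2.048 0.822
v -2.598 1.463 0.734
v 1.641 -1.495 2.455
v 0.789 -1.221 2.922
v 1.972 0.145 2.099
v 1.119 0.418 2.566
v 2.661 -1.318 4.214
v 1.808 -1.045 4.681
v 2.991 0.321 3.858
v 2.139 0.595 4.325
v 1.469 -1.2 -3.539
v 1.613 0.206 -2.361
v 1.249 -0.501 -4.346
v 1.393 0.905 -3.169
v 2.767 -1.105 -3.811
v 2.911 0.301 -2.634
v 2.547 -0.406 -4.619
v 2.691 1 -3.441
f 2 4 1
f 5 2 1
f 1 4 3
f 3 5 1
f 2 8 4
f 6 2 5
f 6 8 2
f 4 8 3
f 7 5 3
f 3 8 7
f 7 6 5
f 8 6 7
f 10 12 9
f 13 10 9
f 9 12 11
f 11 13 9
f 10 16 12
f 14 10 13
f 14 16 10
f 12 16 11
f 15 13 11
f 11 16 15
f 15 14 13
f 16 14 15
f 17 54 33
f 54 28 57
f 33 57 22
f 54 57 33
f 17 33 29
f 33 22 34
f 29 34 18
f 33 34 29
f 17 29 38
f 29 18 39
f 38 39 24
f 29 39 38
f 17 38 50
f 38 24 53
f 50 53 27
f 38 53 50
f 17 50 54
f 50 27 58
f 54 58 28
f 50 58 54
f 18 34 45
f 34 22 48
f 45 48 26
f 34 48 45
f 22 57 35
f 57 28 56
f 35 56 21
f 57 56 35
f 28 58 55
f 58 27 51
f 55 51 19
f 58 51 55
f 27 53 52
f 53 24 40
f 52 40 23
f 53 40 52
f 24 39 44
f 39 18 41
f 44 41 25
f 39 41 44
f 20 46 32
f 46 26 47
f 32 47 21
f 46 47 32
f 20 32 30
f 32 21 31
f 30 31 19
f 32 31 30
f 20 30 37
f 30 19 36
f 37 36 23
f 30 36 37
f 20 37 42
f 37 23 43
f 42 43 25
f 37 43 42
f 20 42 46
f 42 25 49
f 46 49 26
f 42 49 46
f 21 47 35
f 47 26 48
f 35 48 22
f 47 48 35
f 19 31 55
f 31 21 56
f 55 56 28
f 31 56 55
f 23 36 52
f 36 19 51
f 52 51 27
f 36 51 52
f 25 43 44
f 43 23 40
f 44 40 24
f 43 40 44
f 26 49 45
f 49 25 41
f 45 41 18
f 49 41 45
f 60 62 59
f 63 60 59
f 59 62 61
f 61 63 59
f 60 66 62
f 64 60 63
f 64 66 60
f 62 66 61
f 65 63 61
f 61 66 65
f 65 64 63
f 66 64 65
f 68 70 67
f 71 68 67
f 67 70 69
f 69 71 67
f 68 74 70
f 72 68 71
f 72 74 68
f 70 74 69
f 73 71 69
f 69 74 73
f 73 72 71
f 74 72 73



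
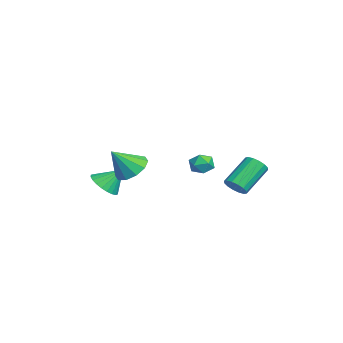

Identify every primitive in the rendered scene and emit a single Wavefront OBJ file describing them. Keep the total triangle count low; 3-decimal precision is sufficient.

v -3.692 2.422 -1.641
v -2.967 2.142 -1.866
v -4.273 1.538 -2.414
v -3.548 1.258 -2.639
v -3.81 1.14 -1.883
v -3.451 1.686 -1.405
v -3.789 1.994 -2.875
v -3.43 2.54 -2.397
v -3.026 1.878 -2.629
v -3.04 1.35 -2.016
v -4.2 2.33 -2.264
v -4.214 1.802 -1.651
v -1.62 -3.709 -2.716
v -0.63 -3.645 -2.845
v -1.54 -2.691 -1.604
v -0.757 -3.368 -3.09
v -1.015 -3.144 -3.277
v -1.366 -3.005 -3.379
v -1.755 -2.974 -3.38
v -2.123 -3.055 -3.28
v -2.415 -3.235 -3.094
v -2.585 -3.488 -2.85
v -2.609 -3.774 -2.586
v -2.482 -4.05 -2.342
v -2.224 -4.275 -2.155
v -1.874 -4.413 -2.053
v -1.485 -4.445 -2.052
v -1.116 -4.364 -2.152
v -0.825 -4.184 -2.338
v -0.654 -3.931 -2.581
v 3.849 2.689 -1.009
v 4.33 3.195 -1.135
v 3.352 4.438 0.122
v 2.871 3.931 0.249
v 4.069 3.247 -1.389
v 3.091 4.489 -0.131
v 3.749 3.148 -1.54
v 2.771 4.391 -0.283
v 3.456 2.927 -1.55
v 2.478 4.17 -0.293
v 3.268 2.642 -1.414
v 2.29 3.884 -0.157
v 3.236 2.369 -1.17
v 2.258 3.612 0.088
v 3.368 2.182 -0.882
v 2.39 3.425 0.375
v 3.629 2.131 -0.629
v 2.651 3.373 0.629
v 3.949 2.229 -0.477
v 2.971 3.472 0.78
v 4.242 2.45 -0.467
v 3.264 3.693 0.79
v 4.43 2.736 -0.603
v 3.452 3.978 0.654
v 4.462 3.008 -0.848
v 3.484 4.251 0.41
v 3.108 -2.584 0.265
v 3.91 -1.977 0.567
v 3.412 -3.656 1.615
v 3.372 -1.76 0.86
v 2.734 -1.859 0.925
v 2.239 -2.234 0.738
v 2.076 -2.744 0.37
v 2.307 -3.192 -0.037
v 2.845 -3.409 -0.33
v 3.483 -3.31 -0.395
v 3.978 -2.935 -0.208
v 4.141 -2.425 0.159
f 1 12 6
f 1 6 2
f 1 2 8
f 1 8 11
f 1 11 12
f 2 6 10
f 6 12 5
f 12 11 3
f 11 8 7
f 8 2 9
f 4 10 5
f 4 5 3
f 4 3 7
f 4 7 9
f 4 9 10
f 5 10 6
f 3 5 12
f 7 3 11
f 9 7 8
f 10 9 2
f 14 13 16
f 14 16 15
f 16 13 17
f 16 17 15
f 17 13 18
f 17 18 15
f 18 13 19
f 18 19 15
f 19 13 20
f 19 20 15
f 20 13 21
f 20 21 15
f 21 13 22
f 21 22 15
f 22 13 23
f 22 23 15
f 23 13 24
f 23 24 15
f 24 13 25
f 24 25 15
f 25 13 26
f 25 26 15
f 26 13 27
f 26 27 15
f 27 13 28
f 27 28 15
f 28 13 29
f 28 29 15
f 29 13 30
f 29 30 15
f 30 13 14
f 30 14 15
f 32 31 35
f 32 35 33
f 33 35 36
f 33 36 34
f 35 31 37
f 35 37 36
f 36 37 38
f 36 38 34
f 37 31 39
f 37 39 38
f 38 39 40
f 38 40 34
f 39 31 41
f 39 41 40
f 40 41 42
f 40 42 34
f 41 31 43
f 41 43 42
f 42 43 44
f 42 44 34
f 43 31 45
f 43 45 44
f 44 45 46
f 44 46 34
f 45 31 47
f 45 47 46
f 46 47 48
f 46 48 34
f 47 31 49
f 47 49 48
f 48 49 50
f 48 50 34
f 49 31 51
f 49 51 50
f 50 51 52
f 50 52 34
f 51 31 53
f 51 53 52
f 52 53 54
f 52 54 34
f 53 31 55
f 53 55 54
f 54 55 56
f 54 56 34
f 55 31 32
f 55 32 56
f 56 32 33
f 56 33 34
f 58 57 60
f 58 60 59
f 60 57 61
f 60 61 59
f 61 57 62
f 61 62 59
f 62 57 63
f 62 63 59
f 63 57 64
f 63 64 59
f 64 57 65
f 64 65 59
f 65 57 66
f 65 66 59
f 66 57 67
f 66 67 59
f 67 57 68
f 67 68 59
f 68 57 58
f 68 58 59



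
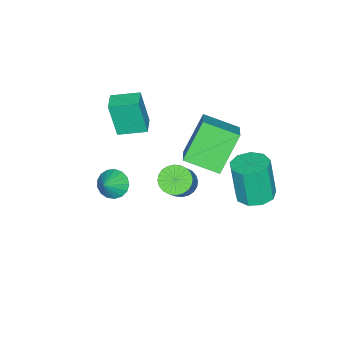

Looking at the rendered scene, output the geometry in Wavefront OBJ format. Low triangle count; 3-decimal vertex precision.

v 1.021 -2.191 0.542
v 1.447 -2.555 0.058
v 1.879 -2.169 1.278
v 1.504 -2.214 -0.019
v 1.45 -1.868 0.033
v 1.299 -1.596 0.201
v 1.084 -1.46 0.448
v 0.854 -1.491 0.716
v 0.663 -1.684 0.944
v 0.554 -1.992 1.08
v 0.552 -2.346 1.093
v 0.658 -2.664 0.979
v 0.847 -2.874 0.766
v 1.076 -2.928 0.501
v 1.292 -2.813 0.245
v 0.627 0.864 1.862
v 1.1 1.164 1.41
v 2.426 1.596 3.085
v 1.953 1.296 3.538
v 0.941 1.385 1.479
v 2.268 1.818 3.154
v 0.735 1.528 1.605
v 2.061 1.96 3.281
v 0.512 1.569 1.771
v 1.839 2.001 3.446
v 0.307 1.503 1.951
v 1.633 1.935 3.626
v 0.15 1.339 2.117
v 1.476 1.771 3.793
v 0.066 1.103 2.245
v 1.392 1.536 3.92
v 0.067 0.831 2.314
v 1.394 1.263 3.989
v 0.154 0.564 2.315
v 1.48 0.996 3.99
v 0.312 0.342 2.246
v 1.639 0.775 3.921
v 0.519 0.2 2.119
v 1.845 0.632 3.795
v 0.741 0.159 1.954
v 2.068 0.591 3.629
v 0.947 0.225 1.774
v 2.273 0.657 3.449
v 1.104 0.389 1.607
v 2.43 0.821 3.283
v 1.188 0.624 1.48
v 2.514 1.057 3.155
v 1.186 0.897 1.411
v 2.513 1.329 3.086
v -1.644 -3.36 1.932
v -1.635 -3.78 3.723
v -2.201 -2.174 2.213
v -2.193 -2.594 4.004
v -0.807 -2.986 2.016
v -0.799 -3.406 3.807
v -1.365 -1.8 2.297
v -1.356 -2.22 4.088
v -3.304 2.515 -2.029
v -2.557 1.997 -2.08
v -2.689 1.608 -0.062
v -3.436 2.125 -0.011
v -2.4 2.586 -1.956
v -2.532 2.197 0.062
v -2.665 3.142 -1.867
v -2.797 2.753 0.152
v -3.23 3.404 -1.853
v -3.362 3.015 0.166
v -3.829 3.25 -1.922
v -3.961 2.861 0.097
v -4.182 2.752 -2.041
v -4.315 2.363 -0.022
v -4.125 2.142 -2.155
v -4.257 1.753 -0.136
v -3.683 1.707 -2.21
v -3.815 1.318 -0.191
v -3.064 1.65 -2.18
v -3.196 1.261 -0.162
v -4.37 1.135 1.295
v -3.961 -0.454 1.874
v -3.136 1.76 2.139
v -2.728 0.171 2.718
v -3.052 0.849 -0.418
v -2.644 -0.74 0.161
v -1.819 1.474 0.426
v -1.41 -0.115 1.005
f 2 1 4
f 2 4 3
f 4 1 5
f 4 5 3
f 5 1 6
f 5 6 3
f 6 1 7
f 6 7 3
f 7 1 8
f 7 8 3
f 8 1 9
f 8 9 3
f 9 1 10
f 9 10 3
f 10 1 11
f 10 11 3
f 11 1 12
f 11 12 3
f 12 1 13
f 12 13 3
f 13 1 14
f 13 14 3
f 14 1 15
f 14 15 3
f 15 1 2
f 15 2 3
f 17 16 20
f 17 20 18
f 18 20 21
f 18 21 19
f 20 16 22
f 20 22 21
f 21 22 23
f 21 23 19
f 22 16 24
f 22 24 23
f 23 24 25
f 23 25 19
f 24 16 26
f 24 26 25
f 25 26 27
f 25 27 19
f 26 16 28
f 26 28 27
f 27 28 29
f 27 29 19
f 28 16 30
f 28 30 29
f 29 30 31
f 29 31 19
f 30 16 32
f 30 32 31
f 31 32 33
f 31 33 19
f 32 16 34
f 32 34 33
f 33 34 35
f 33 35 19
f 34 16 36
f 34 36 35
f 35 36 37
f 35 37 19
f 36 16 38
f 36 38 37
f 37 38 39
f 37 39 19
f 38 16 40
f 38 40 39
f 39 40 41
f 39 41 19
f 40 16 42
f 40 42 41
f 41 42 43
f 41 43 19
f 42 16 44
f 42 44 43
f 43 44 45
f 43 45 19
f 44 16 46
f 44 46 45
f 45 46 47
f 45 47 19
f 46 16 48
f 46 48 47
f 47 48 49
f 47 49 19
f 48 16 17
f 48 17 49
f 49 17 18
f 49 18 19
f 51 53 50
f 54 51 50
f 50 53 52
f 52 54 50
f 51 57 53
f 55 51 54
f 55 57 51
f 53 57 52
f 56 54 52
f 52 57 56
f 56 55 54
f 57 55 56
f 59 58 62
f 59 62 60
f 60 62 63
f 60 63 61
f 62 58 64
f 62 64 63
f 63 64 65
f 63 65 61
f 64 58 66
f 64 66 65
f 65 66 67
f 65 67 61
f 66 58 68
f 66 68 67
f 67 68 69
f 67 69 61
f 68 58 70
f 68 70 69
f 69 70 71
f 69 71 61
f 70 58 72
f 70 72 71
f 71 72 73
f 71 73 61
f 72 58 74
f 72 74 73
f 73 74 75
f 73 75 61
f 74 58 76
f 74 76 75
f 75 76 77
f 75 77 61
f 76 58 59
f 76 59 77
f 77 59 60
f 77 60 61
f 79 81 78
f 82 79 78
f 78 81 80
f 80 82 78
f 79 85 81
f 83 79 82
f 83 85 79
f 81 85 80
f 84 82 80
f 80 85 84
f 84 83 82
f 85 83 84



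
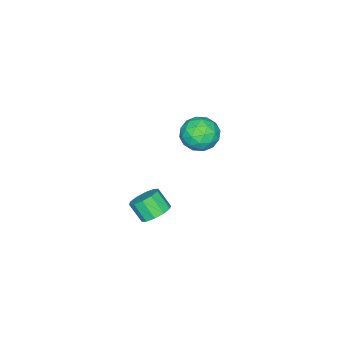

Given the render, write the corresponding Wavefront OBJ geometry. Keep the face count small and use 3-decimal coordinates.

v 3.231 0.286 -1.67
v 3.883 0.641 -1.321
v 3.82 -0.111 -0.44
v 3.169 -0.466 -0.79
v 3.467 0.875 -1.151
v 3.404 0.123 -0.27
v 2.961 0.884 -1.179
v 2.898 0.132 -0.298
v 2.558 0.665 -1.395
v 2.496 -0.088 -0.514
v 2.412 0.301 -1.716
v 2.35 -0.452 -0.835
v 2.58 -0.069 -2.02
v 2.517 -0.821 -1.139
v 2.996 -0.303 -2.19
v 2.933 -1.055 -1.309
v 3.502 -0.312 -2.162
v 3.439 -1.064 -1.281
v 3.904 -0.092 -1.946
v 3.842 -0.845 -1.065
v 4.05 0.272 -1.625
v 3.988 -0.481 -0.744
v -3.005 -0.792 -0.071
v -2.22 -0.735 -0.846
v -3.98 -1.845 -1.134
v -3.195 -1.788 -1.909
v -3.004 -2.335 -0.97
v -2.402 -1.685 -0.312
v -3.798 -0.895 -1.668
v -3.196 -0.245 -1.01
v -2.711 -0.799 -1.833
v -2.22 -1.689 -1.401
v -3.98 -0.891 -0.579
v -3.489 -1.781 -0.147
v -2.527 -0.671 -0.365
v -3.673 -1.909 -1.615
v -3.561 -2.231 -1.063
v -3.1 -2.197 -1.518
v -2.634 -1.229 -0.051
v -2.173 -1.196 -0.507
v -2.634 -2.136 -0.58
v -4.027 -1.384 -1.473
v -3.566 -1.351 -1.929
v -3.1 -0.383 -0.462
v -2.639 -0.349 -0.917
v -3.566 -0.444 -1.4
v -2.354 -0.675 -1.4
v -2.927 -1.294 -2.026
v -3.281 -0.77 -1.884
v -2.927 -0.387 -1.497
v -2.066 -1.199 -1.147
v -2.639 -1.818 -1.772
v -2.527 -2.139 -1.22
v -2.173 -1.757 -0.833
v -2.354 -1.236 -1.727
v -3.561 -0.762 -0.208
v -4.134 -1.381 -0.833
v -4.027 -0.823 -1.147
v -3.673 -0.441 -0.76
v -3.273 -1.286 0.046
v -3.846 -1.905 -0.58
v -3.273 -2.193 -0.483
v -2.919 -1.81 -0.096
v -3.846 -1.344 -0.253
f 2 1 5
f 2 5 3
f 3 5 6
f 3 6 4
f 5 1 7
f 5 7 6
f 6 7 8
f 6 8 4
f 7 1 9
f 7 9 8
f 8 9 10
f 8 10 4
f 9 1 11
f 9 11 10
f 10 11 12
f 10 12 4
f 11 1 13
f 11 13 12
f 12 13 14
f 12 14 4
f 13 1 15
f 13 15 14
f 14 15 16
f 14 16 4
f 15 1 17
f 15 17 16
f 16 17 18
f 16 18 4
f 17 1 19
f 17 19 18
f 18 19 20
f 18 20 4
f 19 1 21
f 19 21 20
f 20 21 22
f 20 22 4
f 21 1 2
f 21 2 22
f 22 2 3
f 22 3 4
f 23 60 39
f 60 34 63
f 39 63 28
f 60 63 39
f 23 39 35
f 39 28 40
f 35 40 24
f 39 40 35
f 23 35 44
f 35 24 45
f 44 45 30
f 35 45 44
f 23 44 56
f 44 30 59
f 56 59 33
f 44 59 56
f 23 56 60
f 56 33 64
f 60 64 34
f 56 64 60
f 24 40 51
f 40 28 54
f 51 54 32
f 40 54 51
f 28 63 41
f 63 34 62
f 41 62 27
f 63 62 41
f 34 64 61
f 64 33 57
f 61 57 25
f 64 57 61
f 33 59 58
f 59 30 46
f 58 46 29
f 59 46 58
f 30 45 50
f 45 24 47
f 50 47 31
f 45 47 50
f 26 52 38
f 52 32 53
f 38 53 27
f 52 53 38
f 26 38 36
f 38 27 37
f 36 37 25
f 38 37 36
f 26 36 43
f 36 25 42
f 43 42 29
f 36 42 43
f 26 43 48
f 43 29 49
f 48 49 31
f 43 49 48
f 26 48 52
f 48 31 55
f 52 55 32
f 48 55 52
f 27 53 41
f 53 32 54
f 41 54 28
f 53 54 41
f 25 37 61
f 37 27 62
f 61 62 34
f 37 62 61
f 29 42 58
f 42 25 57
f 58 57 33
f 42 57 58
f 31 49 50
f 49 29 46
f 50 46 30
f 49 46 50
f 32 55 51
f 55 31 47
f 51 47 24
f 55 47 51



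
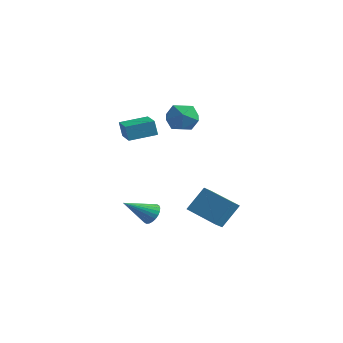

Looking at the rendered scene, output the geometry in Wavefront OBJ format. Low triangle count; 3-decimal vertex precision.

v -0.683 -1.709 -2.913
v -0.439 -1.38 -2.309
v -1.457 -3.131 -1.827
v -0.697 -1.261 -2.337
v -0.952 -1.211 -2.453
v -1.167 -1.236 -2.638
v -1.308 -1.333 -2.866
v -1.353 -1.488 -3.101
v -1.297 -1.676 -3.307
v -1.148 -1.869 -3.454
v -0.927 -2.038 -3.518
v -0.67 -2.157 -3.49
v -0.414 -2.207 -3.374
v -0.2 -2.182 -3.188
v -0.059 -2.084 -2.961
v -0.013 -1.93 -2.726
v -0.07 -1.742 -2.52
v -0.219 -1.548 -2.373
v 1.739 -1.649 -1.854
v 2.107 -0.66 -0.496
v 1.662 -0.98 -2.321
v 2.03 0.01 -0.963
v 3.79 -1.75 -2.337
v 4.158 -0.76 -0.979
v 3.713 -1.08 -2.804
v 4.081 -0.091 -1.446
v -2.276 2.677 3.557
v -1.399 2.992 2.964
v -2.021 0.988 3.036
v -1.144 1.303 2.443
v -1.103 1.33 3.546
v -1.261 2.374 3.868
v -2.159 1.606 2.132
v -2.317 2.65 2.454
v -1.327 2.33 2.083
v -0.675 2.159 2.957
v -2.745 1.821 3.043
v -2.093 1.65 3.917
v -4.721 0.384 1.311
v -4.904 0.305 2.321
v -3.835 1.797 1.582
v -4.018 1.718 2.592
v -3.522 -0.398 1.468
v -3.705 -0.477 2.478
v -2.636 1.015 1.739
v -2.819 0.936 2.749
f 2 1 4
f 2 4 3
f 4 1 5
f 4 5 3
f 5 1 6
f 5 6 3
f 6 1 7
f 6 7 3
f 7 1 8
f 7 8 3
f 8 1 9
f 8 9 3
f 9 1 10
f 9 10 3
f 10 1 11
f 10 11 3
f 11 1 12
f 11 12 3
f 12 1 13
f 12 13 3
f 13 1 14
f 13 14 3
f 14 1 15
f 14 15 3
f 15 1 16
f 15 16 3
f 16 1 17
f 16 17 3
f 17 1 18
f 17 18 3
f 18 1 2
f 18 2 3
f 20 22 19
f 23 20 19
f 19 22 21
f 21 23 19
f 20 26 22
f 24 20 23
f 24 26 20
f 22 26 21
f 25 23 21
f 21 26 25
f 25 24 23
f 26 24 25
f 27 38 32
f 27 32 28
f 27 28 34
f 27 34 37
f 27 37 38
f 28 32 36
f 32 38 31
f 38 37 29
f 37 34 33
f 34 28 35
f 30 36 31
f 30 31 29
f 30 29 33
f 30 33 35
f 30 35 36
f 31 36 32
f 29 31 38
f 33 29 37
f 35 33 34
f 36 35 28
f 40 42 39
f 43 40 39
f 39 42 41
f 41 43 39
f 40 46 42
f 44 40 43
f 44 46 40
f 42 46 41
f 45 43 41
f 41 46 45
f 45 44 43
f 46 44 45



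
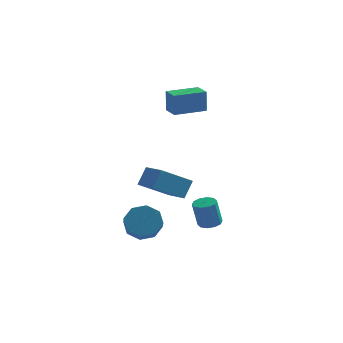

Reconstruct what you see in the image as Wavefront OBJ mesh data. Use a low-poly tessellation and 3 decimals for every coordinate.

v -3.439 -1.378 -3.981
v -2.684 -0.832 -3.475
v -2.326 -2.236 -2.494
v -3.081 -2.782 -2.999
v -3.408 -0.766 -3.116
v -3.05 -2.17 -2.135
v -4.151 -1.058 -3.263
v -3.792 -2.462 -2.282
v -4.476 -1.538 -3.831
v -4.118 -2.942 -2.849
v -4.194 -1.924 -4.486
v -3.836 -3.328 -3.505
v -3.47 -1.99 -4.845
v -3.112 -3.394 -3.864
v -2.728 -1.698 -4.698
v -2.369 -3.102 -3.717
v -2.402 -1.218 -4.131
v -2.044 -2.622 -3.149
v -0.22 0.944 -4.615
v 0.16 0.368 -4.63
v -0.12 0.14 -3
v -0.5 0.716 -2.985
v 0.419 0.695 -4.54
v 0.139 0.467 -2.91
v 0.434 1.117 -4.479
v 0.154 0.889 -2.848
v 0.199 1.473 -4.469
v -0.081 1.244 -2.839
v -0.196 1.626 -4.516
v -0.476 1.398 -2.885
v -0.6 1.52 -4.6
v -0.88 1.292 -2.97
v -0.859 1.193 -4.69
v -1.139 0.965 -3.06
v -0.874 0.771 -4.752
v -1.154 0.543 -3.121
v -0.639 0.416 -4.761
v -0.919 0.187 -3.131
v -0.244 0.262 -4.715
v -0.524 0.034 -3.084
v -2.389 -3.574 -0.135
v -2.073 -2.935 0.891
v -3.439 -2.562 -0.442
v -3.123 -1.923 0.584
v -0.957 -2.437 -1.284
v -0.641 -1.798 -0.258
v -2.007 -1.425 -1.591
v -1.691 -0.786 -0.565
v -2.542 2.49 2.782
v -2.566 2.503 4.201
v -3.193 3.376 2.763
v -3.217 3.389 4.183
v -0.963 3.651 2.797
v -0.987 3.664 4.217
v -1.614 4.537 2.779
v -1.638 4.55 4.198
f 2 1 5
f 2 5 3
f 3 5 6
f 3 6 4
f 5 1 7
f 5 7 6
f 6 7 8
f 6 8 4
f 7 1 9
f 7 9 8
f 8 9 10
f 8 10 4
f 9 1 11
f 9 11 10
f 10 11 12
f 10 12 4
f 11 1 13
f 11 13 12
f 12 13 14
f 12 14 4
f 13 1 15
f 13 15 14
f 14 15 16
f 14 16 4
f 15 1 17
f 15 17 16
f 16 17 18
f 16 18 4
f 17 1 2
f 17 2 18
f 18 2 3
f 18 3 4
f 20 19 23
f 20 23 21
f 21 23 24
f 21 24 22
f 23 19 25
f 23 25 24
f 24 25 26
f 24 26 22
f 25 19 27
f 25 27 26
f 26 27 28
f 26 28 22
f 27 19 29
f 27 29 28
f 28 29 30
f 28 30 22
f 29 19 31
f 29 31 30
f 30 31 32
f 30 32 22
f 31 19 33
f 31 33 32
f 32 33 34
f 32 34 22
f 33 19 35
f 33 35 34
f 34 35 36
f 34 36 22
f 35 19 37
f 35 37 36
f 36 37 38
f 36 38 22
f 37 19 39
f 37 39 38
f 38 39 40
f 38 40 22
f 39 19 20
f 39 20 40
f 40 20 21
f 40 21 22
f 42 44 41
f 45 42 41
f 41 44 43
f 43 45 41
f 42 48 44
f 46 42 45
f 46 48 42
f 44 48 43
f 47 45 43
f 43 48 47
f 47 46 45
f 48 46 47
f 50 52 49
f 53 50 49
f 49 52 51
f 51 53 49
f 50 56 52
f 54 50 53
f 54 56 50
f 52 56 51
f 55 53 51
f 51 56 55
f 55 54 53
f 56 54 55



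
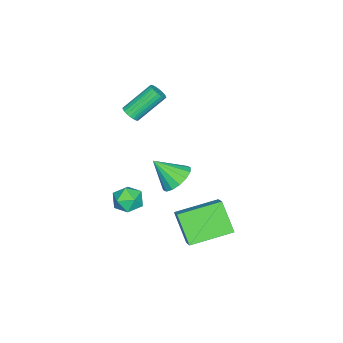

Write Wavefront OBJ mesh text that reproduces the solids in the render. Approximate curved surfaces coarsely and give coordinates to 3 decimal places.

v 1.718 0.458 0.955
v 2.125 0.723 0.32
v 2.215 -0.723 0.78
v 2.622 -0.458 0.145
v 2.822 -0.212 0.879
v 2.515 0.518 0.987
v 1.825 -0.518 0.113
v 1.518 0.212 0.221
v 2.191 0.12 -0.2
v 2.807 0.309 0.273
v 1.533 -0.309 0.827
v 2.149 -0.12 1.3
v -3.017 -2.402 1.881
v -2.72 -1.985 1.789
v -3.706 -1.001 3.067
v -4.003 -1.418 3.159
v -2.869 -1.959 1.654
v -3.855 -0.974 2.931
v -3.04 -1.999 1.553
v -4.026 -1.015 2.83
v -3.208 -2.102 1.502
v -4.194 -1.117 2.78
v -3.347 -2.25 1.509
v -4.333 -1.265 2.786
v -3.435 -2.421 1.573
v -4.421 -1.436 2.85
v -3.46 -2.589 1.683
v -4.446 -1.605 2.961
v -3.417 -2.729 1.824
v -4.403 -1.745 3.101
v -3.314 -2.819 1.973
v -4.3 -1.835 3.251
v -3.165 -2.846 2.109
v -4.151 -1.861 3.386
v -2.994 -2.805 2.21
v -3.98 -1.821 3.487
v -2.826 -2.703 2.26
v -3.812 -1.718 3.538
v -2.687 -2.555 2.254
v -3.673 -1.57 3.531
v -2.599 -2.384 2.19
v -3.585 -1.399 3.467
v -2.574 -2.215 2.079
v -3.56 -1.231 3.357
v -2.617 -2.075 1.939
v -3.603 -1.091 3.216
v -1.053 0.927 -0.192
v -0.173 1.112 -0.22
v -0.787 -0.167 0.932
v -0.346 1.4 0.102
v -0.709 1.562 0.345
v -1.164 1.553 0.445
v -1.589 1.377 0.374
v -1.871 1.08 0.152
v -1.934 0.742 -0.163
v -1.76 0.453 -0.485
v -1.397 0.292 -0.728
v -0.942 0.3 -0.828
v -0.517 0.477 -0.757
v -0.235 0.774 -0.535
v -0.109 3.426 0.004
v 0.688 3.95 0.698
v 0.494 4.309 -1.356
v 1.291 4.834 -0.661
v 1.269 1.866 -0.399
v 2.066 2.391 0.296
v 1.872 2.75 -1.758
v 2.669 3.274 -1.064
f 1 12 6
f 1 6 2
f 1 2 8
f 1 8 11
f 1 11 12
f 2 6 10
f 6 12 5
f 12 11 3
f 11 8 7
f 8 2 9
f 4 10 5
f 4 5 3
f 4 3 7
f 4 7 9
f 4 9 10
f 5 10 6
f 3 5 12
f 7 3 11
f 9 7 8
f 10 9 2
f 14 13 17
f 14 17 15
f 15 17 18
f 15 18 16
f 17 13 19
f 17 19 18
f 18 19 20
f 18 20 16
f 19 13 21
f 19 21 20
f 20 21 22
f 20 22 16
f 21 13 23
f 21 23 22
f 22 23 24
f 22 24 16
f 23 13 25
f 23 25 24
f 24 25 26
f 24 26 16
f 25 13 27
f 25 27 26
f 26 27 28
f 26 28 16
f 27 13 29
f 27 29 28
f 28 29 30
f 28 30 16
f 29 13 31
f 29 31 30
f 30 31 32
f 30 32 16
f 31 13 33
f 31 33 32
f 32 33 34
f 32 34 16
f 33 13 35
f 33 35 34
f 34 35 36
f 34 36 16
f 35 13 37
f 35 37 36
f 36 37 38
f 36 38 16
f 37 13 39
f 37 39 38
f 38 39 40
f 38 40 16
f 39 13 41
f 39 41 40
f 40 41 42
f 40 42 16
f 41 13 43
f 41 43 42
f 42 43 44
f 42 44 16
f 43 13 45
f 43 45 44
f 44 45 46
f 44 46 16
f 45 13 14
f 45 14 46
f 46 14 15
f 46 15 16
f 48 47 50
f 48 50 49
f 50 47 51
f 50 51 49
f 51 47 52
f 51 52 49
f 52 47 53
f 52 53 49
f 53 47 54
f 53 54 49
f 54 47 55
f 54 55 49
f 55 47 56
f 55 56 49
f 56 47 57
f 56 57 49
f 57 47 58
f 57 58 49
f 58 47 59
f 58 59 49
f 59 47 60
f 59 60 49
f 60 47 48
f 60 48 49
f 62 64 61
f 65 62 61
f 61 64 63
f 63 65 61
f 62 68 64
f 66 62 65
f 66 68 62
f 64 68 63
f 67 65 63
f 63 68 67
f 67 66 65
f 68 66 67



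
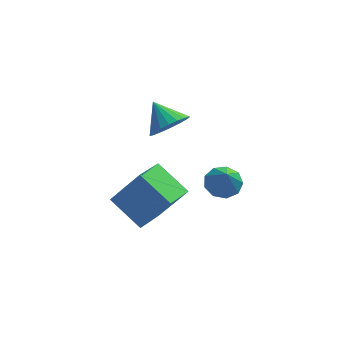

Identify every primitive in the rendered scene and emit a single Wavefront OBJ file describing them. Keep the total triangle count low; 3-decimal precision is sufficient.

v 0.615 -2.125 -4.006
v -0.449 -1.213 -3.175
v 1.296 -0.951 -4.424
v 0.231 -0.039 -3.592
v 1.689 -2.221 -2.528
v 0.624 -1.309 -1.696
v 2.369 -1.047 -2.945
v 1.305 -0.135 -2.114
v 3.584 -1.543 -2.004
v 4.152 -1.161 -1.815
v 3.656 -2.157 -0.976
v 3.747 -0.945 -1.658
v 3.265 -1.008 -1.662
v 2.933 -1.322 -1.827
v 2.905 -1.739 -2.074
v 3.195 -2.064 -2.289
v 3.667 -2.145 -2.37
v 4.1 -1.945 -2.28
v 4.292 -1.556 -2.061
v 1.704 -1.085 0.819
v 2.426 -0.782 1.062
v 1.136 -0.315 1.541
v 2.353 -0.584 0.794
v 2.168 -0.473 0.53
v 1.902 -0.468 0.316
v 1.603 -0.57 0.189
v 1.321 -0.761 0.171
v 1.105 -1.007 0.264
v 0.993 -1.268 0.454
v 1.004 -1.497 0.706
v 1.136 -1.654 0.978
v 1.366 -1.714 1.223
v 1.655 -1.664 1.397
v 1.952 -1.515 1.472
v 2.207 -1.291 1.433
v 2.374 -1.032 1.288
f 2 4 1
f 5 2 1
f 1 4 3
f 3 5 1
f 2 8 4
f 6 2 5
f 6 8 2
f 4 8 3
f 7 5 3
f 3 8 7
f 7 6 5
f 8 6 7
f 10 9 12
f 10 12 11
f 12 9 13
f 12 13 11
f 13 9 14
f 13 14 11
f 14 9 15
f 14 15 11
f 15 9 16
f 15 16 11
f 16 9 17
f 16 17 11
f 17 9 18
f 17 18 11
f 18 9 19
f 18 19 11
f 19 9 10
f 19 10 11
f 21 20 23
f 21 23 22
f 23 20 24
f 23 24 22
f 24 20 25
f 24 25 22
f 25 20 26
f 25 26 22
f 26 20 27
f 26 27 22
f 27 20 28
f 27 28 22
f 28 20 29
f 28 29 22
f 29 20 30
f 29 30 22
f 30 20 31
f 30 31 22
f 31 20 32
f 31 32 22
f 32 20 33
f 32 33 22
f 33 20 34
f 33 34 22
f 34 20 35
f 34 35 22
f 35 20 36
f 35 36 22
f 36 20 21
f 36 21 22



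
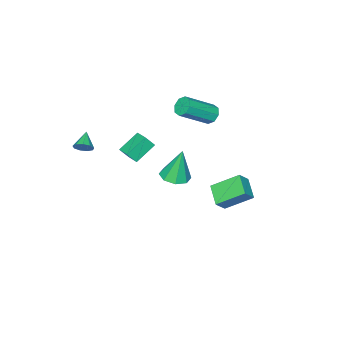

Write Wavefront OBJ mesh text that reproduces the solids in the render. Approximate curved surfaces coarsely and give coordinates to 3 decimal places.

v -3.262 3.455 -0.989
v -2.595 3.386 -0.273
v -2.545 4.503 -1.555
v -1.879 4.433 -0.84
v -2.281 2.227 -2.02
v -1.615 2.157 -1.305
v -1.565 3.274 -2.587
v -0.898 3.205 -1.871
v 4.152 -1.735 3.15
v 4.541 -1.874 3.557
v 3.368 -2.285 3.71
v 4.365 -1.53 3.649
v 4.09 -1.282 3.507
v 3.844 -1.246 3.198
v 3.742 -1.439 2.866
v 3.832 -1.77 2.667
v 4.072 -2.085 2.694
v 4.349 -2.236 2.934
v 4.535 -2.153 3.275
v 1.85 -0.641 1.635
v 0.641 -0.443 2.446
v 2.166 0.251 1.888
v 0.957 0.449 2.7
v 2.243 -0.969 2.3
v 1.034 -0.771 3.112
v 2.559 -0.077 2.554
v 1.35 0.121 3.365
v -4.083 -0.062 2.193
v -3.647 0.123 1.719
v -2.021 -0.553 2.954
v -2.457 -0.738 3.427
v -3.744 0.499 2.054
v -2.118 -0.176 3.288
v -4.04 0.546 2.47
v -2.415 -0.129 3.704
v -4.361 0.237 2.724
v -2.736 -0.438 3.958
v -4.519 -0.247 2.666
v -2.893 -0.923 3.901
v -4.422 -0.624 2.332
v -2.796 -1.299 3.566
v -4.125 -0.671 1.916
v -2.5 -1.346 3.15
v -3.804 -0.362 1.662
v -2.179 -1.037 2.896
v -0.421 0.628 -0.579
v 0.226 1.254 -0.559
v -0.739 0.892 1.459
v -0.396 1.521 -0.691
v -1.032 1.265 -0.757
v -1.31 0.636 -0.719
v -1.067 0.002 -0.599
v -0.446 -0.265 -0.467
v 0.19 -0.009 -0.401
v 0.468 0.62 -0.439
f 2 4 1
f 5 2 1
f 1 4 3
f 3 5 1
f 2 8 4
f 6 2 5
f 6 8 2
f 4 8 3
f 7 5 3
f 3 8 7
f 7 6 5
f 8 6 7
f 10 9 12
f 10 12 11
f 12 9 13
f 12 13 11
f 13 9 14
f 13 14 11
f 14 9 15
f 14 15 11
f 15 9 16
f 15 16 11
f 16 9 17
f 16 17 11
f 17 9 18
f 17 18 11
f 18 9 19
f 18 19 11
f 19 9 10
f 19 10 11
f 21 23 20
f 24 21 20
f 20 23 22
f 22 24 20
f 21 27 23
f 25 21 24
f 25 27 21
f 23 27 22
f 26 24 22
f 22 27 26
f 26 25 24
f 27 25 26
f 29 28 32
f 29 32 30
f 30 32 33
f 30 33 31
f 32 28 34
f 32 34 33
f 33 34 35
f 33 35 31
f 34 28 36
f 34 36 35
f 35 36 37
f 35 37 31
f 36 28 38
f 36 38 37
f 37 38 39
f 37 39 31
f 38 28 40
f 38 40 39
f 39 40 41
f 39 41 31
f 40 28 42
f 40 42 41
f 41 42 43
f 41 43 31
f 42 28 44
f 42 44 43
f 43 44 45
f 43 45 31
f 44 28 29
f 44 29 45
f 45 29 30
f 45 30 31
f 47 46 49
f 47 49 48
f 49 46 50
f 49 50 48
f 50 46 51
f 50 51 48
f 51 46 52
f 51 52 48
f 52 46 53
f 52 53 48
f 53 46 54
f 53 54 48
f 54 46 55
f 54 55 48
f 55 46 47
f 55 47 48



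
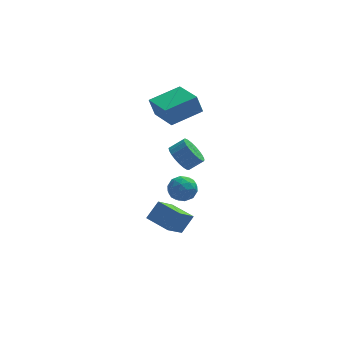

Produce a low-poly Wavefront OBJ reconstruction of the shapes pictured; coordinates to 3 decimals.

v -2.926 -3.798 -2.867
v -3.818 -5.021 -1.591
v -4.036 -2.718 -2.607
v -4.928 -3.941 -1.331
v -2.212 -3.299 -1.889
v -3.104 -4.522 -0.613
v -3.322 -2.219 -1.629
v -4.214 -3.442 -0.353
v -2.614 2.122 -2.535
v -1.714 1.769 -2.576
v -3.126 0.911 -3.384
v -2.226 0.558 -3.425
v -2.707 0.56 -2.586
v -2.391 1.308 -2.061
v -2.449 1.372 -3.899
v -2.133 2.12 -3.374
v -1.612 1.306 -3.419
v -1.772 0.804 -2.607
v -3.068 1.876 -3.353
v -3.228 1.374 -2.541
v -2.119 2.052 -2.481
v -2.721 0.628 -3.479
v -3.004 0.629 -2.986
v -2.475 0.422 -3.01
v -2.517 1.781 -2.178
v -1.988 1.574 -2.202
v -2.572 0.863 -2.208
v -2.852 1.106 -3.758
v -2.323 0.899 -3.782
v -2.365 2.258 -2.95
v -1.836 2.051 -2.974
v -2.268 1.817 -3.752
v -1.53 1.572 -3
v -1.831 0.861 -3.499
v -1.962 1.338 -3.778
v -1.776 1.778 -3.47
v -1.624 1.277 -2.523
v -1.925 0.566 -3.022
v -2.208 0.567 -2.529
v -2.022 1.007 -2.221
v -1.564 1.005 -3.019
v -2.915 2.114 -2.938
v -3.216 1.403 -3.437
v -2.818 1.673 -3.739
v -2.632 2.113 -3.431
v -3.009 1.819 -2.461
v -3.31 1.108 -2.96
v -3.064 0.902 -2.49
v -2.878 1.342 -2.182
v -3.276 1.675 -2.941
v -2.457 3.268 -1.696
v -1.854 3.147 -2.497
v -0.94 3.251 -1.825
v -1.543 3.372 -1.024
v -1.907 3.563 -2.49
v -0.993 3.668 -1.817
v -2.055 3.929 -2.345
v -1.141 4.033 -1.673
v -2.273 4.18 -2.089
v -1.358 4.284 -1.416
v -2.522 4.274 -1.764
v -1.608 4.378 -1.091
v -2.76 4.193 -1.428
v -1.846 4.297 -0.755
v -2.946 3.953 -1.138
v -2.032 4.057 -0.465
v -3.048 3.594 -0.944
v -2.133 3.698 -0.272
v -3.047 3.179 -0.881
v -2.132 3.283 -0.208
v -2.944 2.779 -0.959
v -2.03 2.883 -0.286
v -2.757 2.464 -1.164
v -1.843 2.568 -0.491
v -2.518 2.288 -1.461
v -1.604 2.392 -0.789
v -2.269 2.281 -1.799
v -1.355 2.385 -1.126
v -2.052 2.445 -2.119
v -1.138 2.549 -1.447
v -1.906 2.751 -2.366
v -0.991 2.855 -1.694
v -3.032 1.674 2.449
v -3.389 1.757 3.665
v -3.844 3.673 2.074
v -4.2 3.756 3.29
v -1.12 2.544 2.95
v -1.476 2.627 4.166
v -1.931 4.543 2.575
v -2.288 4.626 3.791
f 2 4 1
f 5 2 1
f 1 4 3
f 3 5 1
f 2 8 4
f 6 2 5
f 6 8 2
f 4 8 3
f 7 5 3
f 3 8 7
f 7 6 5
f 8 6 7
f 9 46 25
f 46 20 49
f 25 49 14
f 46 49 25
f 9 25 21
f 25 14 26
f 21 26 10
f 25 26 21
f 9 21 30
f 21 10 31
f 30 31 16
f 21 31 30
f 9 30 42
f 30 16 45
f 42 45 19
f 30 45 42
f 9 42 46
f 42 19 50
f 46 50 20
f 42 50 46
f 10 26 37
f 26 14 40
f 37 40 18
f 26 40 37
f 14 49 27
f 49 20 48
f 27 48 13
f 49 48 27
f 20 50 47
f 50 19 43
f 47 43 11
f 50 43 47
f 19 45 44
f 45 16 32
f 44 32 15
f 45 32 44
f 16 31 36
f 31 10 33
f 36 33 17
f 31 33 36
f 12 38 24
f 38 18 39
f 24 39 13
f 38 39 24
f 12 24 22
f 24 13 23
f 22 23 11
f 24 23 22
f 12 22 29
f 22 11 28
f 29 28 15
f 22 28 29
f 12 29 34
f 29 15 35
f 34 35 17
f 29 35 34
f 12 34 38
f 34 17 41
f 38 41 18
f 34 41 38
f 13 39 27
f 39 18 40
f 27 40 14
f 39 40 27
f 11 23 47
f 23 13 48
f 47 48 20
f 23 48 47
f 15 28 44
f 28 11 43
f 44 43 19
f 28 43 44
f 17 35 36
f 35 15 32
f 36 32 16
f 35 32 36
f 18 41 37
f 41 17 33
f 37 33 10
f 41 33 37
f 52 51 55
f 52 55 53
f 53 55 56
f 53 56 54
f 55 51 57
f 55 57 56
f 56 57 58
f 56 58 54
f 57 51 59
f 57 59 58
f 58 59 60
f 58 60 54
f 59 51 61
f 59 61 60
f 60 61 62
f 60 62 54
f 61 51 63
f 61 63 62
f 62 63 64
f 62 64 54
f 63 51 65
f 63 65 64
f 64 65 66
f 64 66 54
f 65 51 67
f 65 67 66
f 66 67 68
f 66 68 54
f 67 51 69
f 67 69 68
f 68 69 70
f 68 70 54
f 69 51 71
f 69 71 70
f 70 71 72
f 70 72 54
f 71 51 73
f 71 73 72
f 72 73 74
f 72 74 54
f 73 51 75
f 73 75 74
f 74 75 76
f 74 76 54
f 75 51 77
f 75 77 76
f 76 77 78
f 76 78 54
f 77 51 79
f 77 79 78
f 78 79 80
f 78 80 54
f 79 51 81
f 79 81 80
f 80 81 82
f 80 82 54
f 81 51 52
f 81 52 82
f 82 52 53
f 82 53 54
f 84 86 83
f 87 84 83
f 83 86 85
f 85 87 83
f 84 90 86
f 88 84 87
f 88 90 84
f 86 90 85
f 89 87 85
f 85 90 89
f 89 88 87
f 90 88 89



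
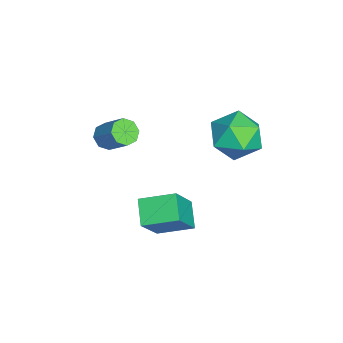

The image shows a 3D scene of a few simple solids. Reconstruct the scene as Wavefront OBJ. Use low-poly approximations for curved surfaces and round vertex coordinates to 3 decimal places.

v -2.111 -3.891 -1.515
v -1.816 -4.365 -1.324
v -1.215 -3.623 -0.413
v -1.509 -3.149 -0.605
v -1.595 -4.144 -1.65
v -0.994 -3.402 -0.739
v -1.676 -3.775 -1.897
v -1.074 -3.033 -0.986
v -2.011 -3.474 -1.921
v -1.41 -2.732 -1.01
v -2.405 -3.417 -1.707
v -1.804 -2.675 -0.796
v -2.626 -3.638 -1.381
v -2.025 -2.896 -0.47
v -2.546 -4.007 -1.134
v -1.944 -3.265 -0.223
v -2.21 -4.308 -1.11
v -1.609 -3.566 -0.199
v -0.69 -2.051 -4.256
v -0.71 -0.68 -3.816
v 0.281 -1.849 -4.839
v 0.261 -0.478 -4.399
v 0.319 -2.522 -2.741
v 0.299 -1.151 -2.301
v 1.29 -2.32 -3.324
v 1.27 -0.949 -2.884
v -3.862 0.815 -1.232
v -3.045 1.615 -1.411
v -3.355 -0.055 -2.809
v -2.538 0.745 -2.988
v -2.431 -0.006 -2.115
v -2.744 0.531 -1.14
v -3.656 1.029 -3.08
v -3.969 1.566 -2.105
v -2.918 1.747 -2.553
v -2.161 1.107 -1.956
v -4.239 0.453 -2.264
v -3.482 -0.187 -1.667
f 2 1 5
f 2 5 3
f 3 5 6
f 3 6 4
f 5 1 7
f 5 7 6
f 6 7 8
f 6 8 4
f 7 1 9
f 7 9 8
f 8 9 10
f 8 10 4
f 9 1 11
f 9 11 10
f 10 11 12
f 10 12 4
f 11 1 13
f 11 13 12
f 12 13 14
f 12 14 4
f 13 1 15
f 13 15 14
f 14 15 16
f 14 16 4
f 15 1 17
f 15 17 16
f 16 17 18
f 16 18 4
f 17 1 2
f 17 2 18
f 18 2 3
f 18 3 4
f 20 22 19
f 23 20 19
f 19 22 21
f 21 23 19
f 20 26 22
f 24 20 23
f 24 26 20
f 22 26 21
f 25 23 21
f 21 26 25
f 25 24 23
f 26 24 25
f 27 38 32
f 27 32 28
f 27 28 34
f 27 34 37
f 27 37 38
f 28 32 36
f 32 38 31
f 38 37 29
f 37 34 33
f 34 28 35
f 30 36 31
f 30 31 29
f 30 29 33
f 30 33 35
f 30 35 36
f 31 36 32
f 29 31 38
f 33 29 37
f 35 33 34
f 36 35 28

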